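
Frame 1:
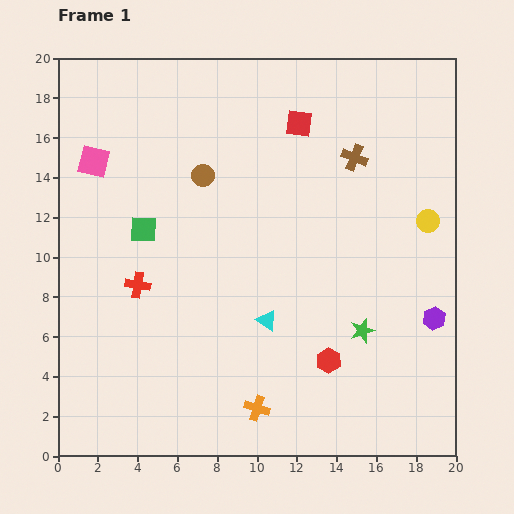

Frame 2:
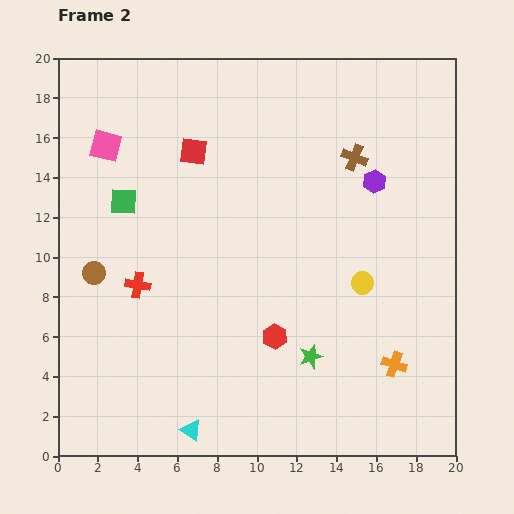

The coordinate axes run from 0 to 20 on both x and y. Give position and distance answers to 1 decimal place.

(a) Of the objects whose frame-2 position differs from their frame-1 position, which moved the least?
the pink square

(moved 1.0)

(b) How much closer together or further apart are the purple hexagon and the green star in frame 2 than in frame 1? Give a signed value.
+5.8

Distance in frame 1: 3.6. Distance in frame 2: 9.4.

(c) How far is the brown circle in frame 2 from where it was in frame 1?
7.4

The brown circle moved from (7.3, 14.1) to (1.8, 9.2), a distance of √(5.5² + 4.9²) ≈ 7.4.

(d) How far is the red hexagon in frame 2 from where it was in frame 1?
3.0

The red hexagon moved from (13.6, 4.8) to (10.9, 6.0), a distance of √(2.7² + 1.2²) ≈ 3.0.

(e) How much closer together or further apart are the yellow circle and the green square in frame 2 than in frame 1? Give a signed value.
-1.6

Distance in frame 1: 14.3. Distance in frame 2: 12.7.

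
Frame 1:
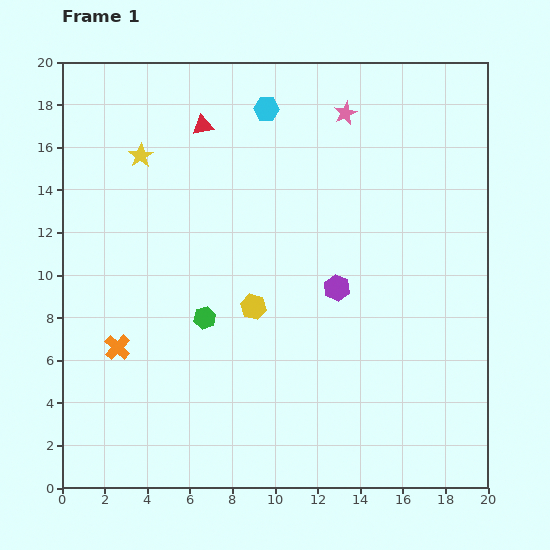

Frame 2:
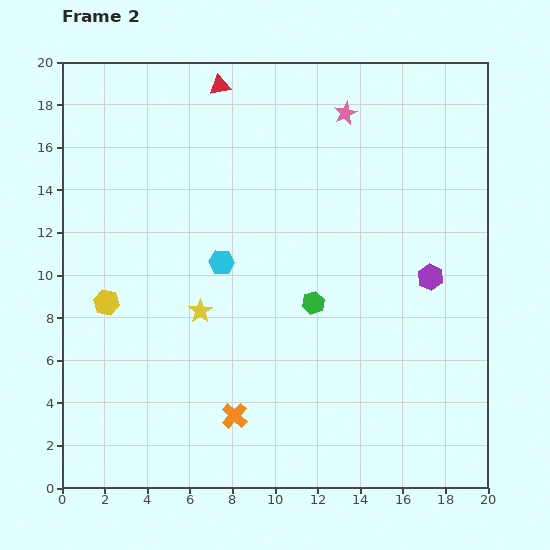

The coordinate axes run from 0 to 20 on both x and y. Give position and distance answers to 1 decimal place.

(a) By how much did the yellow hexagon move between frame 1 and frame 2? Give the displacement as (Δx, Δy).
(-6.9, 0.2)

The yellow hexagon was at (9.0, 8.5) in frame 1 and (2.1, 8.7) in frame 2.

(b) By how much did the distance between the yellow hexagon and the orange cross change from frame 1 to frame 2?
+1.3

Distance in frame 1: 6.7. Distance in frame 2: 8.0.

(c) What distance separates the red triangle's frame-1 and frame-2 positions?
2.1

The red triangle moved from (6.6, 17.0) to (7.4, 18.9), a distance of √(0.8² + 1.9²) ≈ 2.1.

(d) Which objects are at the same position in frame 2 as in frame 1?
the pink star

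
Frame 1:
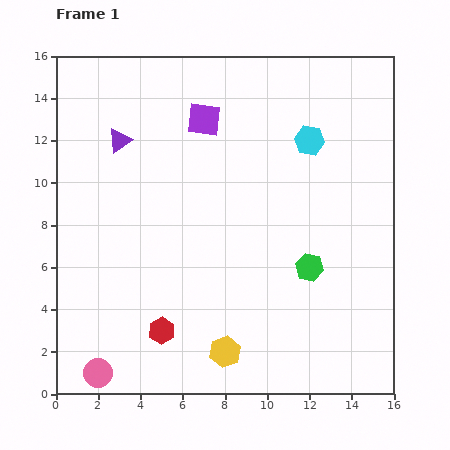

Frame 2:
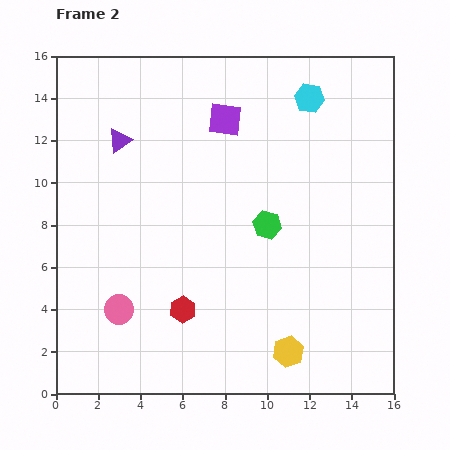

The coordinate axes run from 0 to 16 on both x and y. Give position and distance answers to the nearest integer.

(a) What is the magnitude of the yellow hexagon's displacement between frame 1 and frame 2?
3

The yellow hexagon moved from (8, 2) to (11, 2), a distance of √(3² + 0²) ≈ 3.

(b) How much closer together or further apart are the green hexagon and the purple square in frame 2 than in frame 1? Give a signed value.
-4

Distance in frame 1: 9. Distance in frame 2: 5.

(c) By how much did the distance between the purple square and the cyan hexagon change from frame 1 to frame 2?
-1

Distance in frame 1: 5. Distance in frame 2: 4.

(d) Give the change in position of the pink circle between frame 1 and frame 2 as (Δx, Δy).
(1, 3)

The pink circle was at (2, 1) in frame 1 and (3, 4) in frame 2.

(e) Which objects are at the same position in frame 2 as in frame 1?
the purple triangle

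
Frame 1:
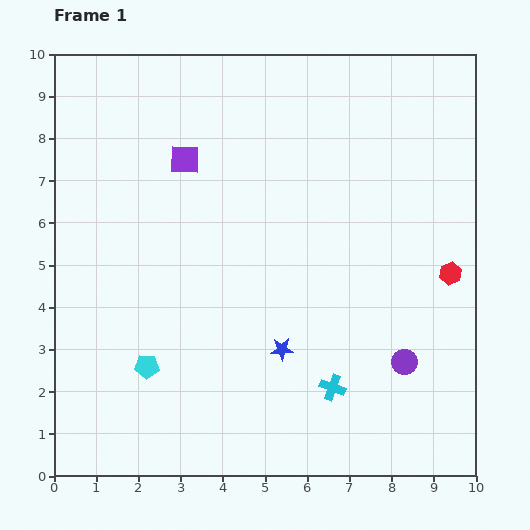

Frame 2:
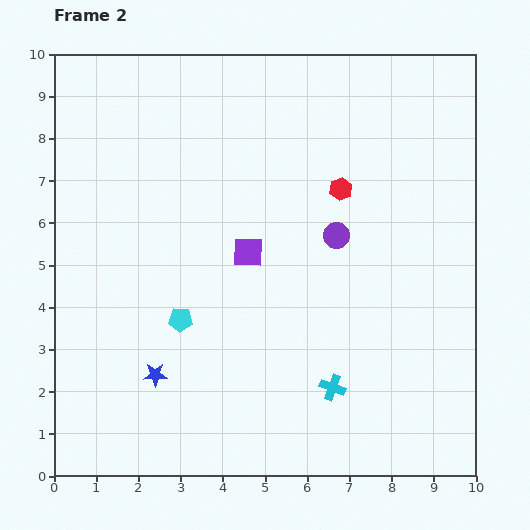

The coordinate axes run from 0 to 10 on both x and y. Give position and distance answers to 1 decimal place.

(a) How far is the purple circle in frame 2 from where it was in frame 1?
3.4

The purple circle moved from (8.3, 2.7) to (6.7, 5.7), a distance of √(1.6² + 3.0²) ≈ 3.4.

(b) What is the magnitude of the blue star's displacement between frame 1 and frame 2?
3.1

The blue star moved from (5.4, 3.0) to (2.4, 2.4), a distance of √(3.0² + 0.6²) ≈ 3.1.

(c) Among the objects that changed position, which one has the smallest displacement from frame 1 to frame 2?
the cyan pentagon

(moved 1.4)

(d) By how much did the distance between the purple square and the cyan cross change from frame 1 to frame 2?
-2.6

Distance in frame 1: 6.4. Distance in frame 2: 3.8.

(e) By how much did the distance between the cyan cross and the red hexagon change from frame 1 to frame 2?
+0.8

Distance in frame 1: 3.9. Distance in frame 2: 4.7.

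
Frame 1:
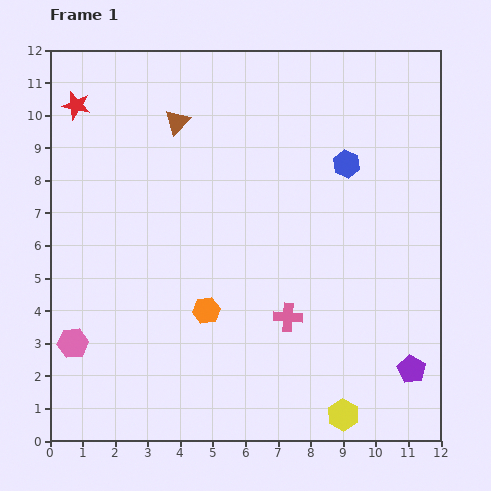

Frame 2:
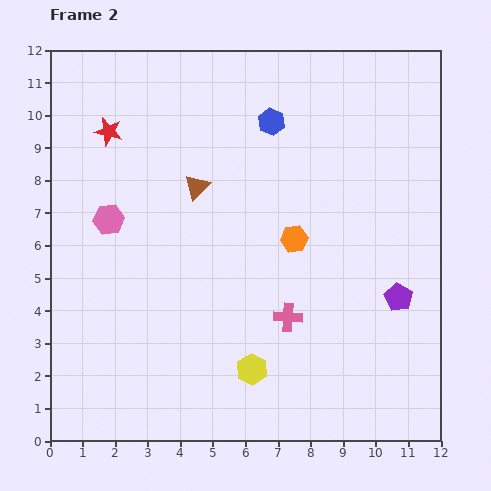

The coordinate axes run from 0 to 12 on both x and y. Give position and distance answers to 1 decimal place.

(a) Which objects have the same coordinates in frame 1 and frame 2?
the pink cross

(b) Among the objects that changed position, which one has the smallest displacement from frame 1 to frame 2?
the red star

(moved 1.3)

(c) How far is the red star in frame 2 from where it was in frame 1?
1.3

The red star moved from (0.8, 10.3) to (1.8, 9.5), a distance of √(1.0² + 0.8²) ≈ 1.3.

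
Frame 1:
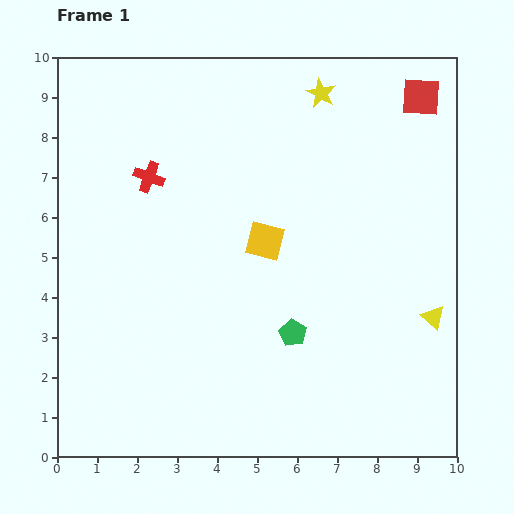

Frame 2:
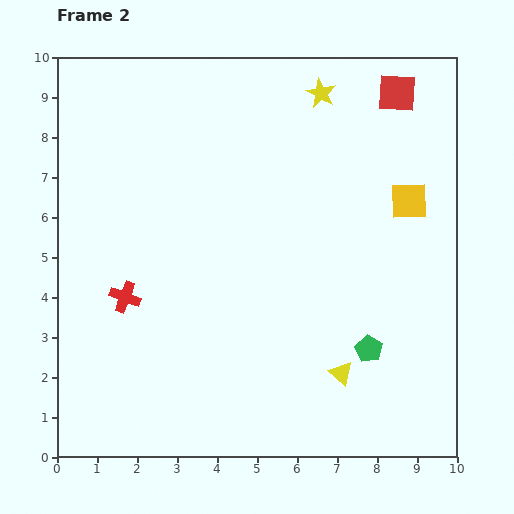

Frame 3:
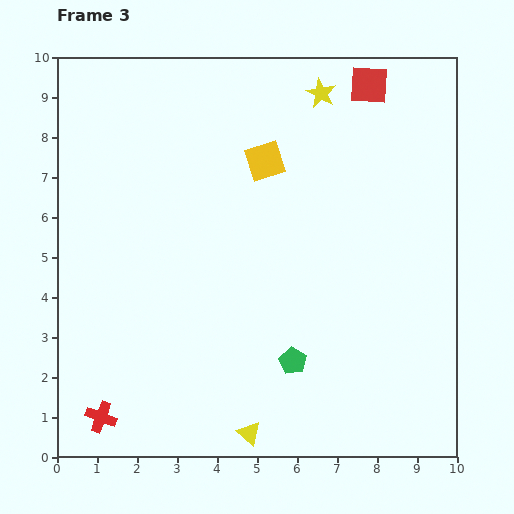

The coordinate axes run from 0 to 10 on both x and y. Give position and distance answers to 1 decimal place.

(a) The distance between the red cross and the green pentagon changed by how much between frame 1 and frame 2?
+0.9

Distance in frame 1: 5.3. Distance in frame 2: 6.2.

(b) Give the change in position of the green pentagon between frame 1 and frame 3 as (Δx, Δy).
(0.0, -0.7)

The green pentagon was at (5.9, 3.1) in frame 1 and (5.9, 2.4) in frame 3.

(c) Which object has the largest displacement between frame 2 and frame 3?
the yellow square

(moved 3.7; next 3.1)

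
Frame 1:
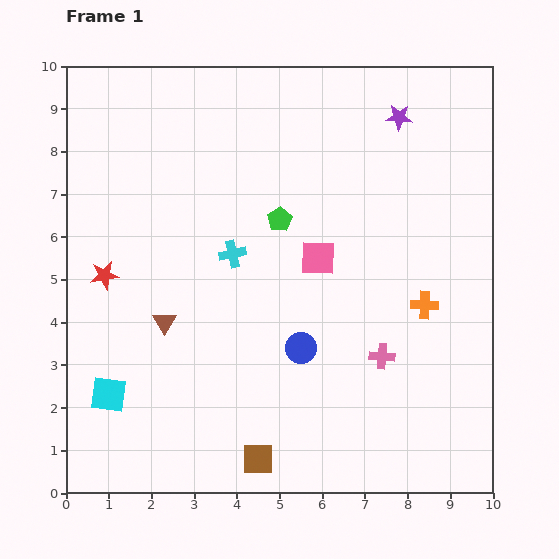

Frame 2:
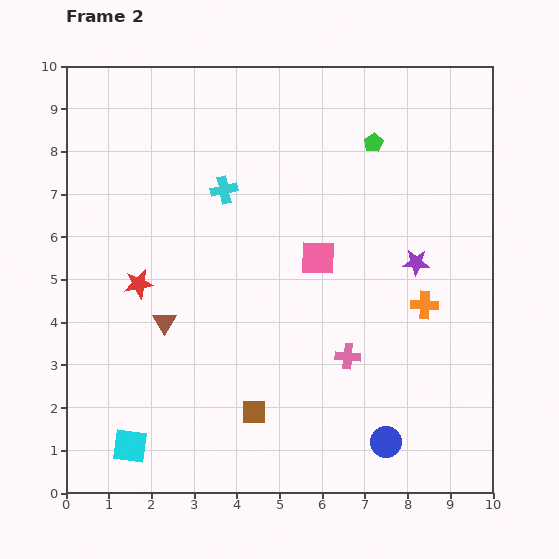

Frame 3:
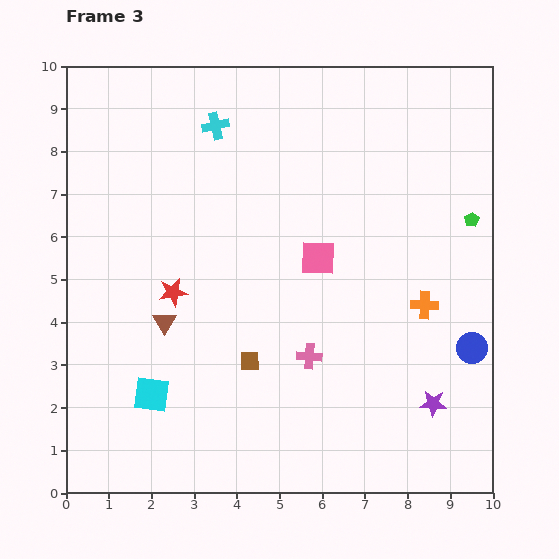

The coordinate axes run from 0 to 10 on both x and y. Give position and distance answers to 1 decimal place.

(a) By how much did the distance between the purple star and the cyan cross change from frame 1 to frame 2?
-0.2

Distance in frame 1: 5.0. Distance in frame 2: 4.8.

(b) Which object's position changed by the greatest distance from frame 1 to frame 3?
the purple star

(moved 6.7; next 4.5)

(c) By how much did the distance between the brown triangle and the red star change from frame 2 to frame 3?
-0.4

Distance in frame 2: 1.1. Distance in frame 3: 0.7.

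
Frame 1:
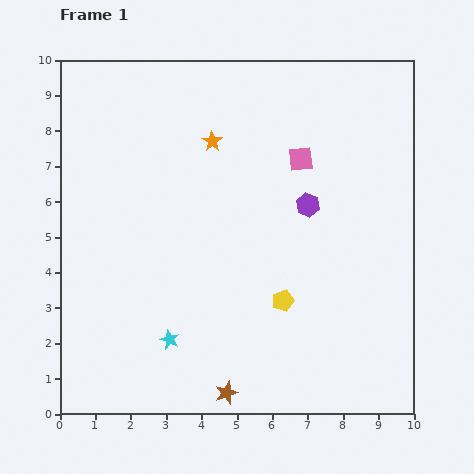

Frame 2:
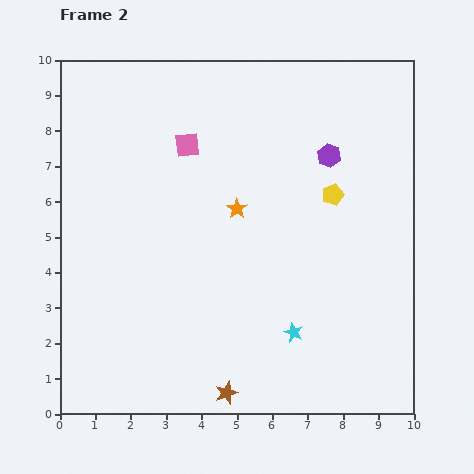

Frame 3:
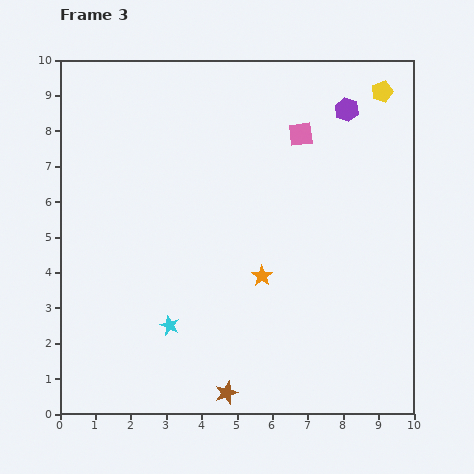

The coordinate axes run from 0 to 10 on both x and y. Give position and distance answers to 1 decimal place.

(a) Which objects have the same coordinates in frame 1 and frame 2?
the brown star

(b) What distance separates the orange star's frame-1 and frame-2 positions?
2.0

The orange star moved from (4.3, 7.7) to (5.0, 5.8), a distance of √(0.7² + 1.9²) ≈ 2.0.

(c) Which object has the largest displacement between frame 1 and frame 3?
the yellow pentagon

(moved 6.5; next 4.0)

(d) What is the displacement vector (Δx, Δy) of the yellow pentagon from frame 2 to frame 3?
(1.4, 2.9)

The yellow pentagon was at (7.7, 6.2) in frame 2 and (9.1, 9.1) in frame 3.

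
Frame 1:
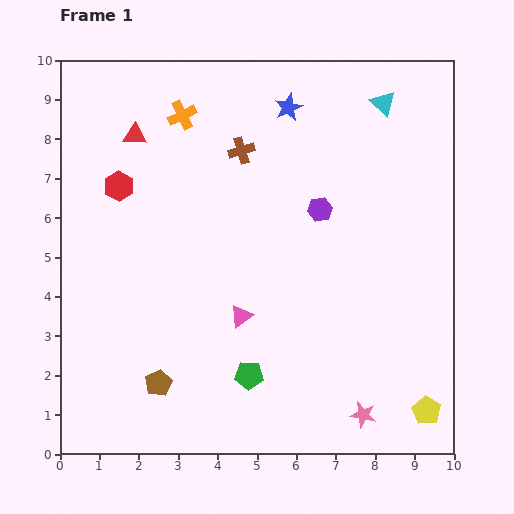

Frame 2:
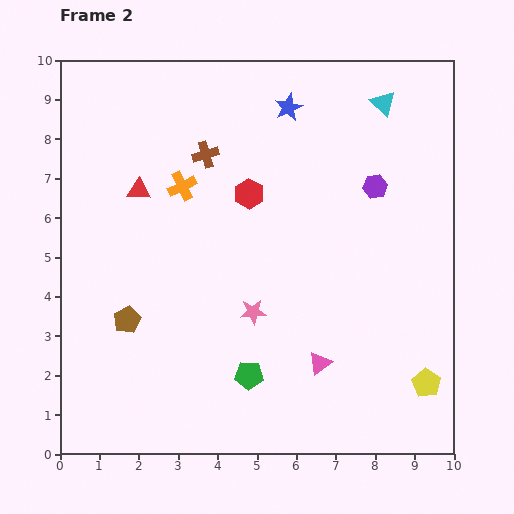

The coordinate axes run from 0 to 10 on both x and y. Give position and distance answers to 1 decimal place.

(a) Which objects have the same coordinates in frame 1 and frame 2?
the cyan triangle, the green pentagon, the blue star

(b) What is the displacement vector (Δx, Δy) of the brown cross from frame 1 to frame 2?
(-0.9, -0.1)

The brown cross was at (4.6, 7.7) in frame 1 and (3.7, 7.6) in frame 2.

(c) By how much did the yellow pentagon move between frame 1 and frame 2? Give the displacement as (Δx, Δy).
(0.0, 0.7)

The yellow pentagon was at (9.3, 1.1) in frame 1 and (9.3, 1.8) in frame 2.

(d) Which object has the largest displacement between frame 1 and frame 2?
the pink star

(moved 3.8; next 3.3)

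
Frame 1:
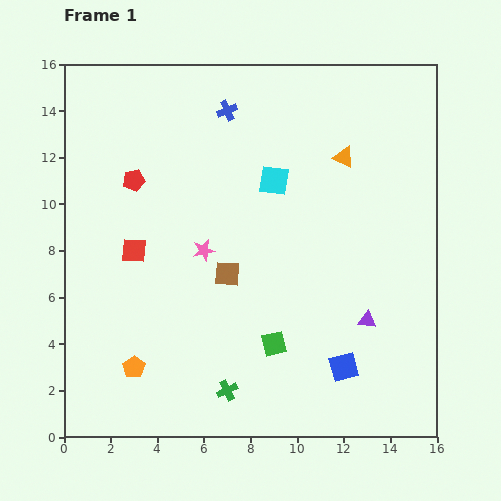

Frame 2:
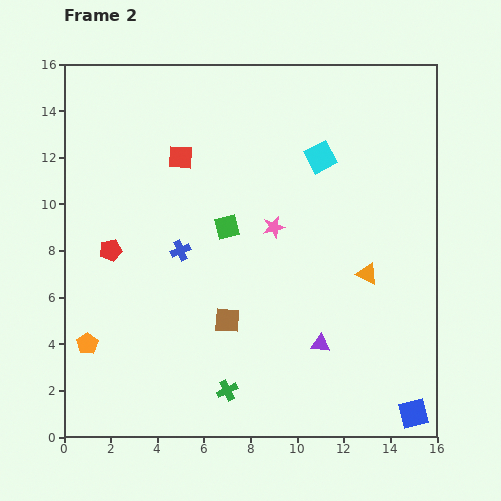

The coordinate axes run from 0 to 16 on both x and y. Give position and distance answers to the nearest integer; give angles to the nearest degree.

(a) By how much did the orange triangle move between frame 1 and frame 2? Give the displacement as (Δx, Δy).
(1, -5)

The orange triangle was at (12, 12) in frame 1 and (13, 7) in frame 2.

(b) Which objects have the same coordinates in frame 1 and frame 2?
the green cross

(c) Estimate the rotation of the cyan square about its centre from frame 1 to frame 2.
36° counter-clockwise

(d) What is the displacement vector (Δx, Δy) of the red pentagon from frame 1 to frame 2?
(-1, -3)

The red pentagon was at (3, 11) in frame 1 and (2, 8) in frame 2.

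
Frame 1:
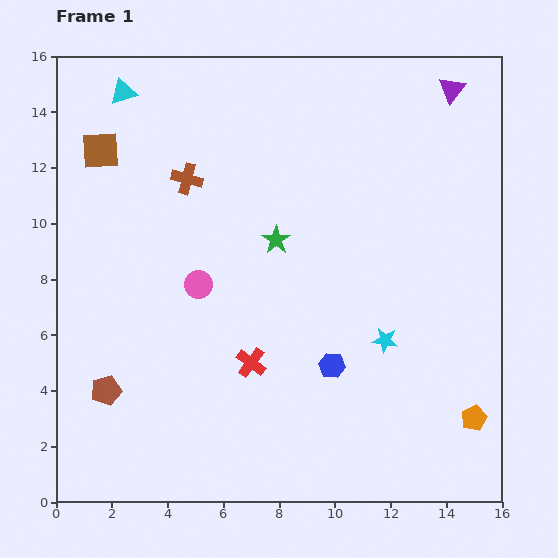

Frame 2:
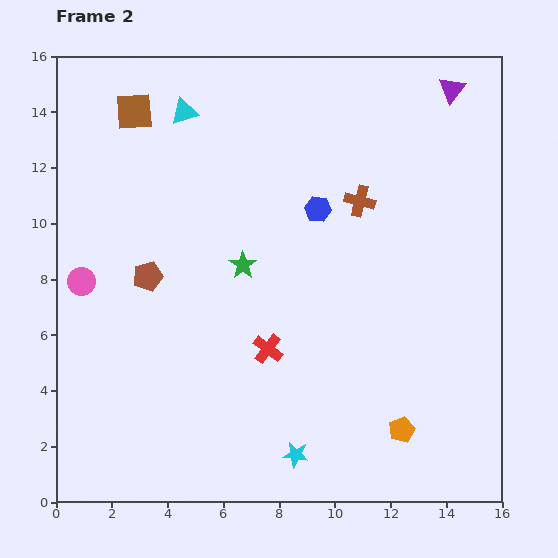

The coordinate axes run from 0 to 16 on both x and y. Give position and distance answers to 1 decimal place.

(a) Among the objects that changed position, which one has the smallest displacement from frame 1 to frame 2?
the red cross

(moved 0.8)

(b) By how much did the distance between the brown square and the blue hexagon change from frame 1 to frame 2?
-3.8

Distance in frame 1: 11.3. Distance in frame 2: 7.5.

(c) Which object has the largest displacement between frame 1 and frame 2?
the brown cross

(moved 6.3; next 5.6)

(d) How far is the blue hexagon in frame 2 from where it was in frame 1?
5.6

The blue hexagon moved from (9.9, 4.9) to (9.4, 10.5), a distance of √(0.5² + 5.6²) ≈ 5.6.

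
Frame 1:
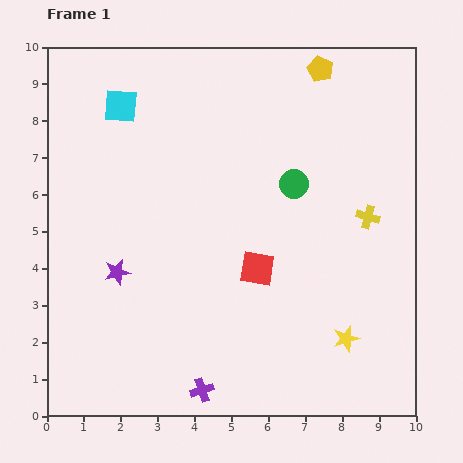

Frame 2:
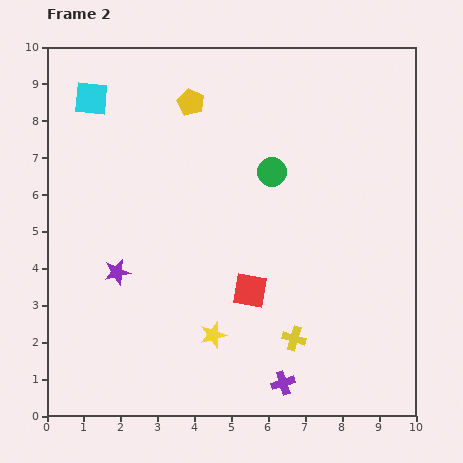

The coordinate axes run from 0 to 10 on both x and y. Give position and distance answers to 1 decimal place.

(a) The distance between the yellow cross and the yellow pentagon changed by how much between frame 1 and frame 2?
+2.8

Distance in frame 1: 4.2. Distance in frame 2: 7.0.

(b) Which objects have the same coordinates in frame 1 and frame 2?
the purple star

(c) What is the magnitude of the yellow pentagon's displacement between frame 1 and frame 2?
3.6

The yellow pentagon moved from (7.4, 9.4) to (3.9, 8.5), a distance of √(3.5² + 0.9²) ≈ 3.6.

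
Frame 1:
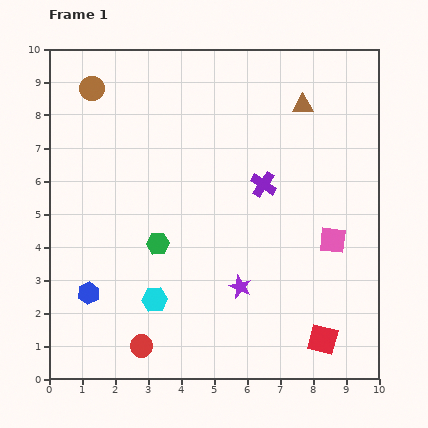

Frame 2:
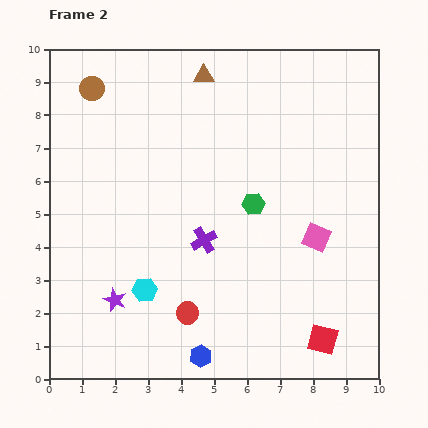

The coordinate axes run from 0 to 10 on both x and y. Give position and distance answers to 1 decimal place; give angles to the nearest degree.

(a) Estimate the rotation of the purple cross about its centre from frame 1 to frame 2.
25° clockwise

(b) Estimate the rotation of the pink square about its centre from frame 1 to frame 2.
17° clockwise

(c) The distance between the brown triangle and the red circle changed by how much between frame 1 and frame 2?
-1.6

Distance in frame 1: 8.8. Distance in frame 2: 7.2.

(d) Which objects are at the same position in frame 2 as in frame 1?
the red square, the brown circle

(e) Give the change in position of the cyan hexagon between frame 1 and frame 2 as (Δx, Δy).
(-0.3, 0.3)

The cyan hexagon was at (3.2, 2.4) in frame 1 and (2.9, 2.7) in frame 2.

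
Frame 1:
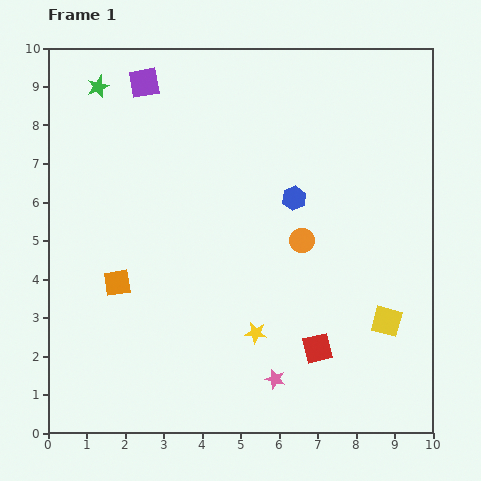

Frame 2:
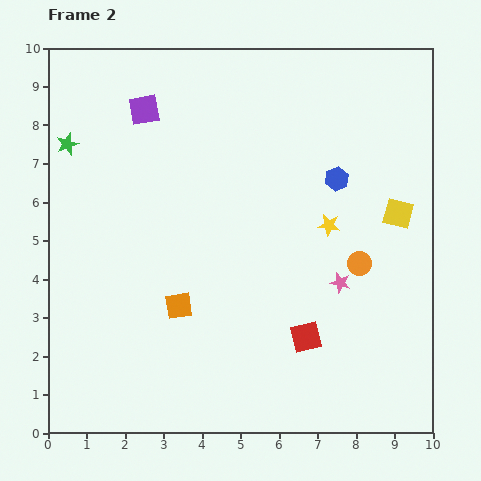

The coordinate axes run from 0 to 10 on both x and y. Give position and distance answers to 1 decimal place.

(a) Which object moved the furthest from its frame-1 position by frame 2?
the yellow star

(moved 3.4; next 3.0)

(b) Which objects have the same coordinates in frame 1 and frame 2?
none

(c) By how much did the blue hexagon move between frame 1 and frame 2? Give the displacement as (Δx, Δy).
(1.1, 0.5)

The blue hexagon was at (6.4, 6.1) in frame 1 and (7.5, 6.6) in frame 2.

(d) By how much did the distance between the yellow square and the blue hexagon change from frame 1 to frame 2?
-2.2

Distance in frame 1: 4.0. Distance in frame 2: 1.8.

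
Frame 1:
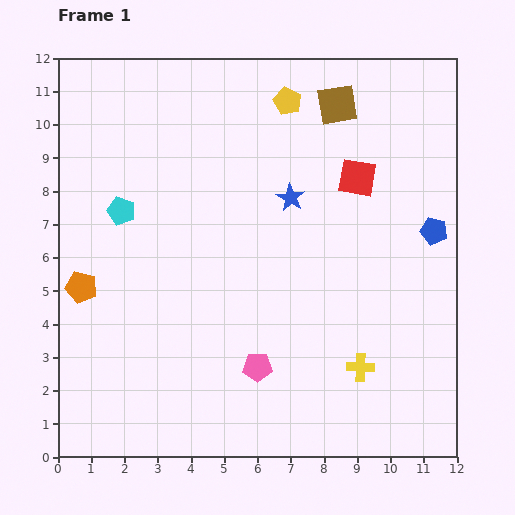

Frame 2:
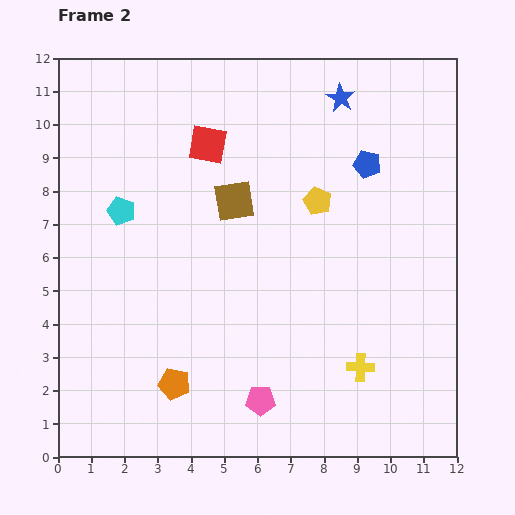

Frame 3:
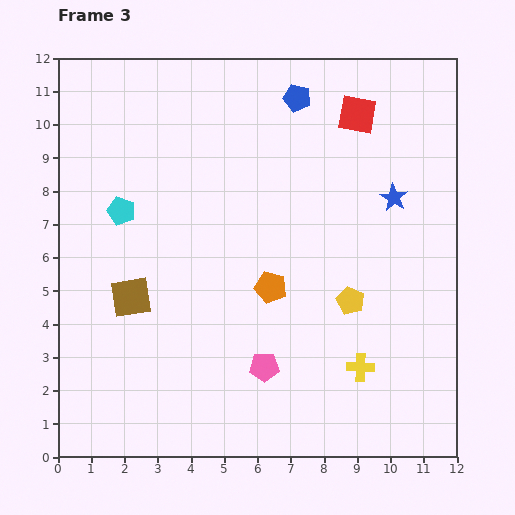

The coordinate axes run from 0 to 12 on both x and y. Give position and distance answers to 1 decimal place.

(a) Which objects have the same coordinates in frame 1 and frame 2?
the cyan pentagon, the yellow cross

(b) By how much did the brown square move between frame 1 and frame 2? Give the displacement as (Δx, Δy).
(-3.1, -2.9)

The brown square was at (8.4, 10.6) in frame 1 and (5.3, 7.7) in frame 2.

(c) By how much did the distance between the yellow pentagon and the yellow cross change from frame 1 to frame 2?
-3.1

Distance in frame 1: 8.3. Distance in frame 2: 5.2.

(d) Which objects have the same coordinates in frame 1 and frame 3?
the cyan pentagon, the yellow cross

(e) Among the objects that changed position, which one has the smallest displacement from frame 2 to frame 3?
the pink pentagon

(moved 1.0)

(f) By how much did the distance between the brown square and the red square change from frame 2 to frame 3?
+6.8

Distance in frame 2: 1.9. Distance in frame 3: 8.7.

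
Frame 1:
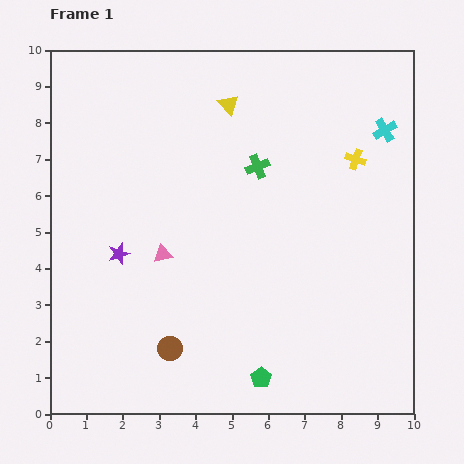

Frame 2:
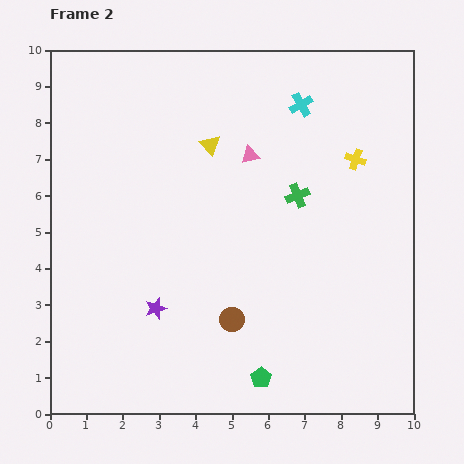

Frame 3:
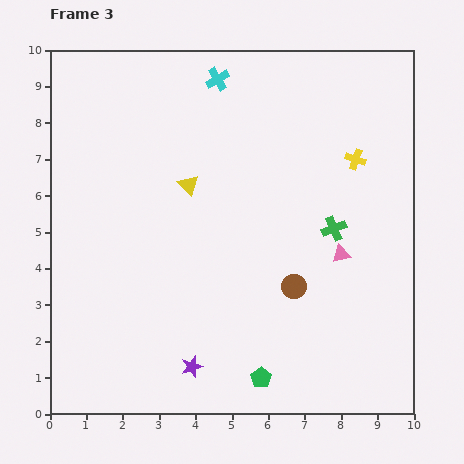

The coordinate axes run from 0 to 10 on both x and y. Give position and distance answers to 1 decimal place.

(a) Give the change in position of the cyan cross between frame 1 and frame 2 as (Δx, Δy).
(-2.3, 0.7)

The cyan cross was at (9.2, 7.8) in frame 1 and (6.9, 8.5) in frame 2.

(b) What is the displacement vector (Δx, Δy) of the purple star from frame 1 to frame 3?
(2.0, -3.1)

The purple star was at (1.9, 4.4) in frame 1 and (3.9, 1.3) in frame 3.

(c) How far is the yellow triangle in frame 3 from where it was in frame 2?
1.3

The yellow triangle moved from (4.4, 7.4) to (3.8, 6.3), a distance of √(0.6² + 1.1²) ≈ 1.3.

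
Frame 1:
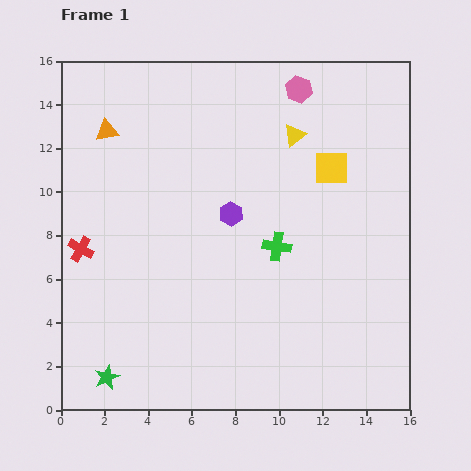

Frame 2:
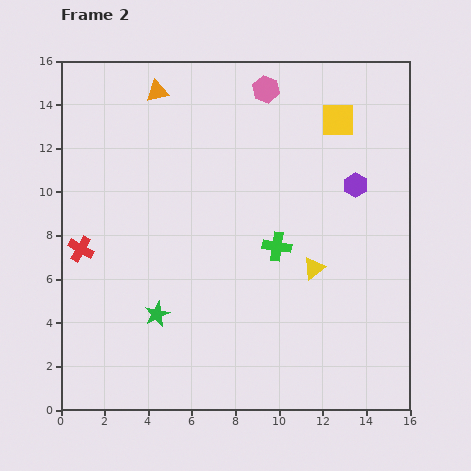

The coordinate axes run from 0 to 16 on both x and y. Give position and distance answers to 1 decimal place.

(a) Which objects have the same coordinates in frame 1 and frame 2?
the red cross, the green cross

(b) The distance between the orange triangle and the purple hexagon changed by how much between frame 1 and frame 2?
+3.2

Distance in frame 1: 6.9. Distance in frame 2: 10.1.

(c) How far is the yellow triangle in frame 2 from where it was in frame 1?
6.2

The yellow triangle moved from (10.7, 12.6) to (11.6, 6.5), a distance of √(0.9² + 6.1²) ≈ 6.2.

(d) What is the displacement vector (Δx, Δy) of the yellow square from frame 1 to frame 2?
(0.3, 2.2)

The yellow square was at (12.4, 11.1) in frame 1 and (12.7, 13.3) in frame 2.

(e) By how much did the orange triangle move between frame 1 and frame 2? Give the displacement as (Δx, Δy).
(2.3, 1.8)

The orange triangle was at (2.1, 12.8) in frame 1 and (4.4, 14.6) in frame 2.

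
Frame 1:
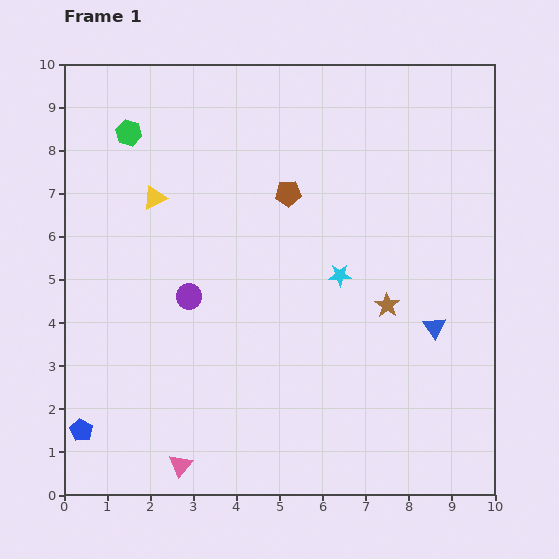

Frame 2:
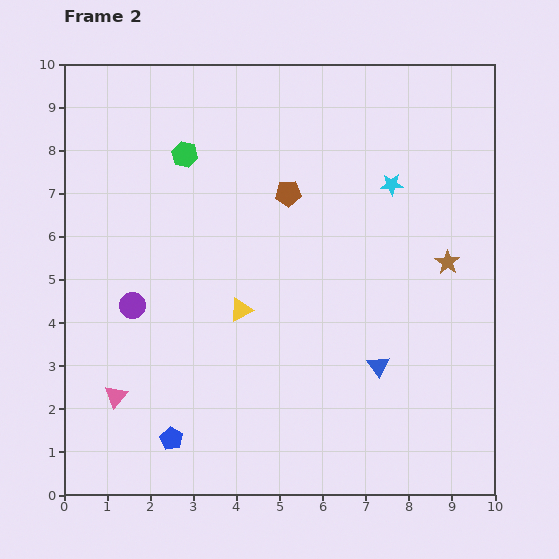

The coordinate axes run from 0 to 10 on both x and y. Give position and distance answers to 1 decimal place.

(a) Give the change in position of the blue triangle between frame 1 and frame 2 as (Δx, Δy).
(-1.3, -0.9)

The blue triangle was at (8.6, 3.9) in frame 1 and (7.3, 3.0) in frame 2.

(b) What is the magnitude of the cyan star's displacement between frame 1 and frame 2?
2.4

The cyan star moved from (6.4, 5.1) to (7.6, 7.2), a distance of √(1.2² + 2.1²) ≈ 2.4.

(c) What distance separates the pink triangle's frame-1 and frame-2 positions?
2.2

The pink triangle moved from (2.7, 0.7) to (1.2, 2.3), a distance of √(1.5² + 1.6²) ≈ 2.2.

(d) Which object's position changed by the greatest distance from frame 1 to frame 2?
the yellow triangle

(moved 3.3; next 2.4)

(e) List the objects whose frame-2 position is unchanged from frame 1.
the brown pentagon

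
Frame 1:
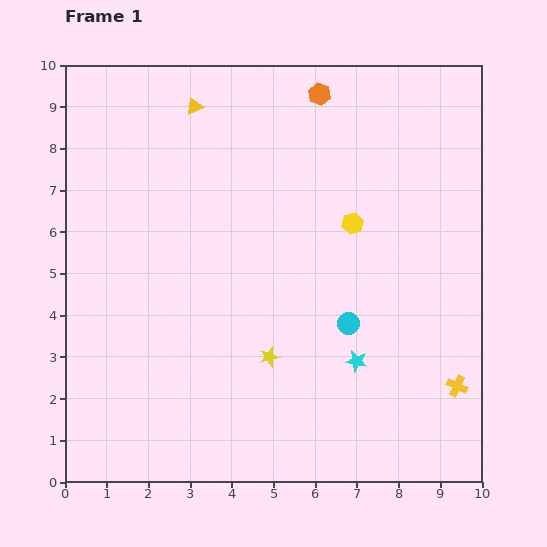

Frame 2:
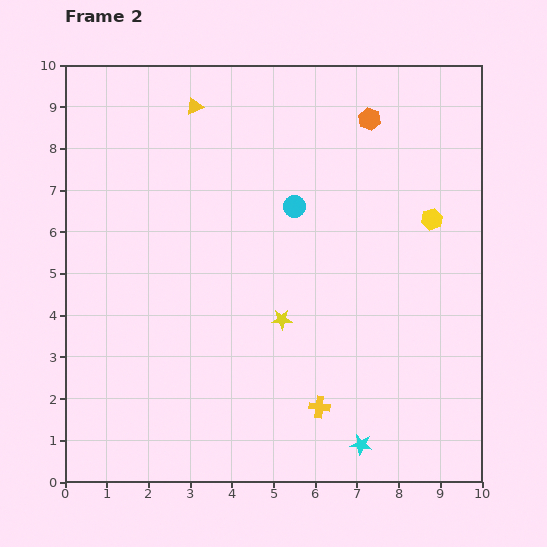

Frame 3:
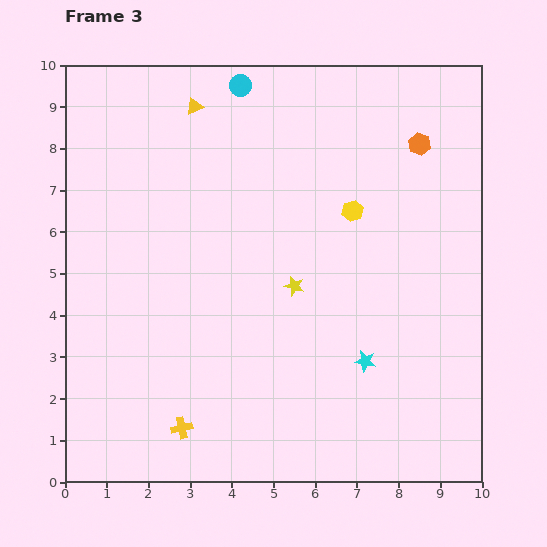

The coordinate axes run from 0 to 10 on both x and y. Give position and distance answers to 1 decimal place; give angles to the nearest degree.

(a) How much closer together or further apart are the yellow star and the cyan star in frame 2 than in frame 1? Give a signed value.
+1.5

Distance in frame 1: 2.1. Distance in frame 2: 3.6.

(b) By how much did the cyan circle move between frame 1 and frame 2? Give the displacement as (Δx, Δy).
(-1.3, 2.8)

The cyan circle was at (6.8, 3.8) in frame 1 and (5.5, 6.6) in frame 2.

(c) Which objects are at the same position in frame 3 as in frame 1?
the yellow triangle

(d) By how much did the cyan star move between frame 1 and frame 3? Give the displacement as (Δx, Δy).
(0.2, 0.0)

The cyan star was at (7.0, 2.9) in frame 1 and (7.2, 2.9) in frame 3.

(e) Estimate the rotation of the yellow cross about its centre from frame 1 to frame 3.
39° counter-clockwise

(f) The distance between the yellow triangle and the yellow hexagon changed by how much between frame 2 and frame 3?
-1.8

Distance in frame 2: 6.3. Distance in frame 3: 4.5.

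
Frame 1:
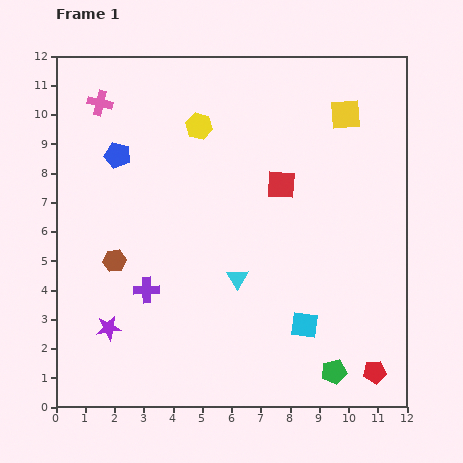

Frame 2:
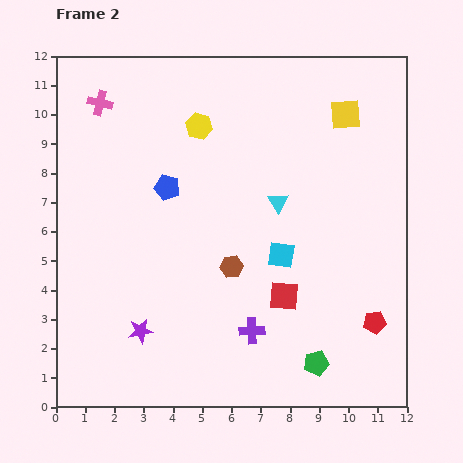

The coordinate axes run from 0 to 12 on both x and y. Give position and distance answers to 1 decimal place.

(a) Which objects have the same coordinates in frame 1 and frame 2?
the pink cross, the yellow square, the yellow hexagon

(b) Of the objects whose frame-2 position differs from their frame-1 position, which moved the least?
the green pentagon

(moved 0.7)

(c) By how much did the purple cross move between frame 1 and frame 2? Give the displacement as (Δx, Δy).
(3.6, -1.4)

The purple cross was at (3.1, 4.0) in frame 1 and (6.7, 2.6) in frame 2.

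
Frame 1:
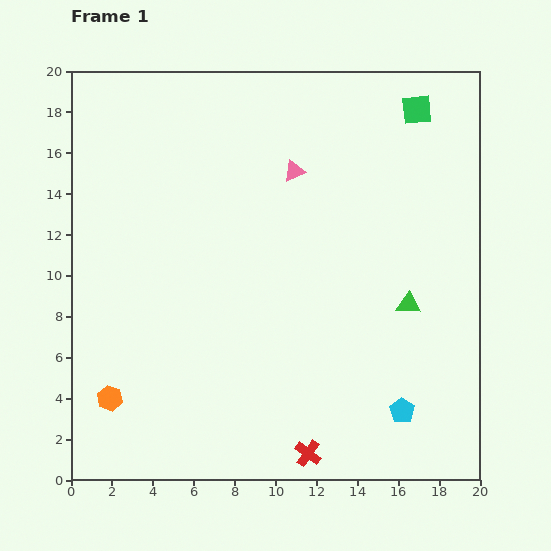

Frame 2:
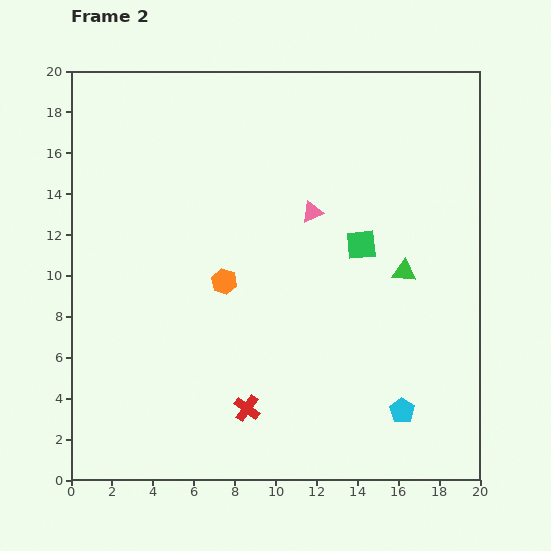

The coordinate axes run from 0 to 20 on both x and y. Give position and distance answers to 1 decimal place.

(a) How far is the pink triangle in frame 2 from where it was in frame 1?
2.2

The pink triangle moved from (10.9, 15.1) to (11.8, 13.1), a distance of √(0.9² + 2.0²) ≈ 2.2.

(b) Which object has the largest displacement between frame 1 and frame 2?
the orange hexagon

(moved 8.0; next 7.1)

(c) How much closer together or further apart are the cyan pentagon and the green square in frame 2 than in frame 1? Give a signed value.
-6.4

Distance in frame 1: 14.7. Distance in frame 2: 8.3.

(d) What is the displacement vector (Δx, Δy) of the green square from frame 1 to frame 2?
(-2.7, -6.6)

The green square was at (16.9, 18.1) in frame 1 and (14.2, 11.5) in frame 2.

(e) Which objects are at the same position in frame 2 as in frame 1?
the cyan pentagon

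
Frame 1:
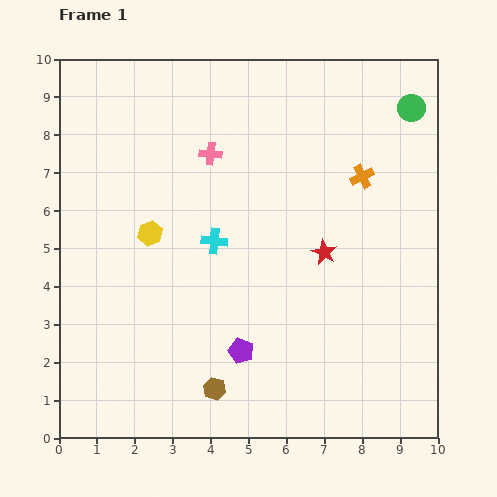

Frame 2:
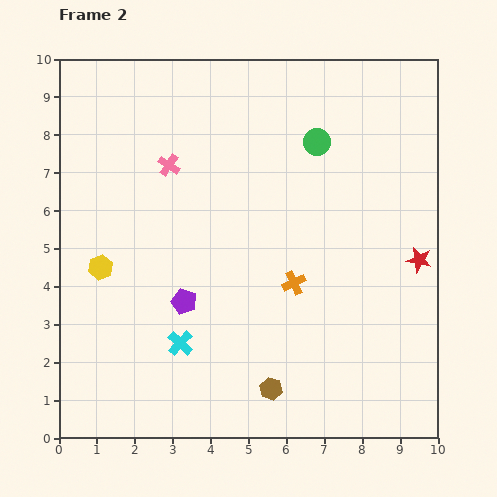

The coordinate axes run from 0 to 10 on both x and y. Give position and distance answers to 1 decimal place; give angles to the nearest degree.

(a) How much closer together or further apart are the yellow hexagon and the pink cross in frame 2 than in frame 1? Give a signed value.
+0.6

Distance in frame 1: 2.6. Distance in frame 2: 3.2.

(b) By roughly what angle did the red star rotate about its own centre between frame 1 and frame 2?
16° counter-clockwise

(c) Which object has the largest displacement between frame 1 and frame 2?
the orange cross

(moved 3.3; next 2.8)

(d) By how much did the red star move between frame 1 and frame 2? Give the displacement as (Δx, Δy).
(2.5, -0.2)

The red star was at (7.0, 4.9) in frame 1 and (9.5, 4.7) in frame 2.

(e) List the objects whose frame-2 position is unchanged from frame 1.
none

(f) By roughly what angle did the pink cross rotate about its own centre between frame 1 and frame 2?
28° clockwise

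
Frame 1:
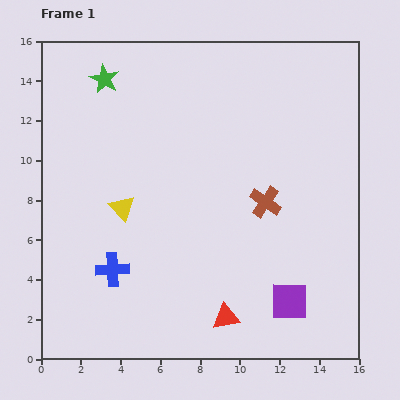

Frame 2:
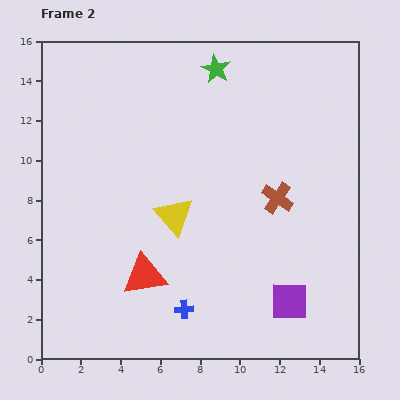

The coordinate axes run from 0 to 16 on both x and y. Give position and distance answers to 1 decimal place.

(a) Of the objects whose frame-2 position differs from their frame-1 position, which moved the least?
the brown cross

(moved 0.6)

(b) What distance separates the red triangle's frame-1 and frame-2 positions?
4.6

The red triangle moved from (9.3, 2.1) to (5.2, 4.2), a distance of √(4.1² + 2.1²) ≈ 4.6.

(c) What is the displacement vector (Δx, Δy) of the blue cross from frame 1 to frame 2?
(3.6, -2.0)

The blue cross was at (3.6, 4.5) in frame 1 and (7.2, 2.5) in frame 2.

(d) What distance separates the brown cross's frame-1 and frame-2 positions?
0.6

The brown cross moved from (11.3, 7.9) to (11.9, 8.1), a distance of √(0.6² + 0.2²) ≈ 0.6.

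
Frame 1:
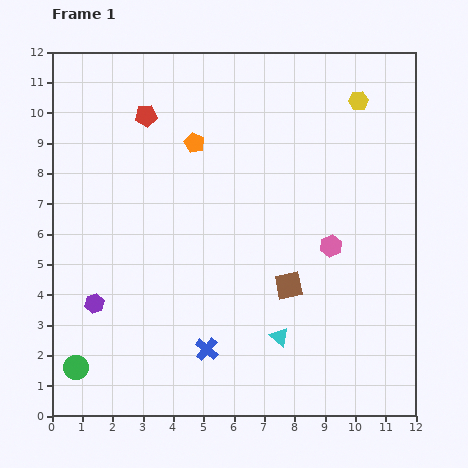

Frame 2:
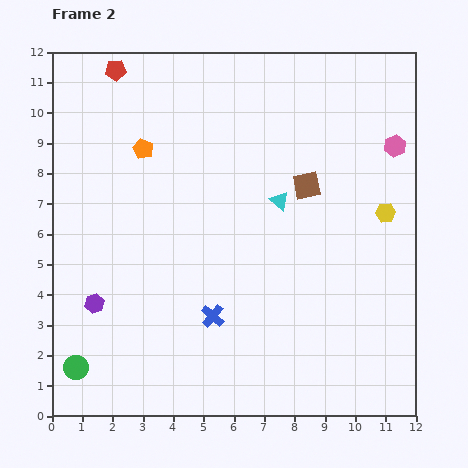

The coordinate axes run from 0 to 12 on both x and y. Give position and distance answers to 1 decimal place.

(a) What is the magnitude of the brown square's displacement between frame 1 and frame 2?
3.4

The brown square moved from (7.8, 4.3) to (8.4, 7.6), a distance of √(0.6² + 3.3²) ≈ 3.4.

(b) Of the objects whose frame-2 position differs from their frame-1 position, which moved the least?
the blue cross

(moved 1.1)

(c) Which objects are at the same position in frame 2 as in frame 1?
the purple hexagon, the green circle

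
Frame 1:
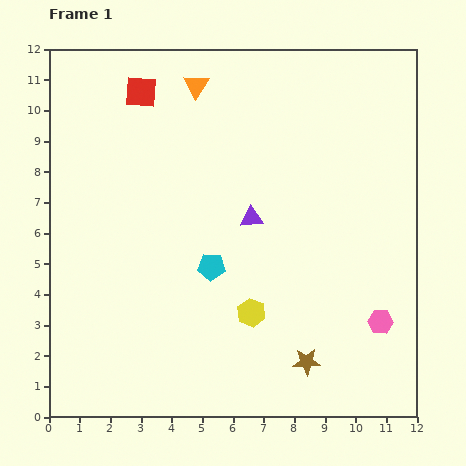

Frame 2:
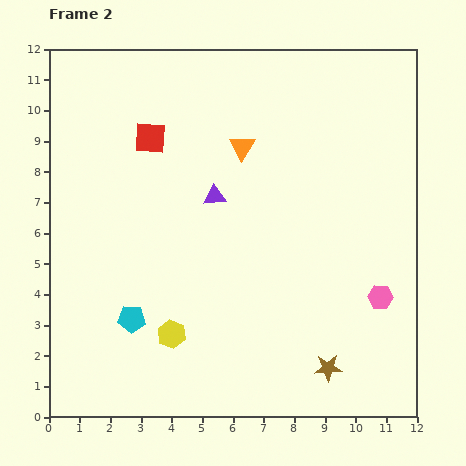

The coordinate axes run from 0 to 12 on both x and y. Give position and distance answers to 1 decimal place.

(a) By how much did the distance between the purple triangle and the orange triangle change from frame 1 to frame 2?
-2.9

Distance in frame 1: 4.7. Distance in frame 2: 1.8.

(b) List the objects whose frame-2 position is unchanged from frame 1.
none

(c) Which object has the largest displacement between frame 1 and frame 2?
the cyan pentagon

(moved 3.1; next 2.7)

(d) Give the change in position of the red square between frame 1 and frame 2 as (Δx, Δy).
(0.3, -1.5)

The red square was at (3.0, 10.6) in frame 1 and (3.3, 9.1) in frame 2.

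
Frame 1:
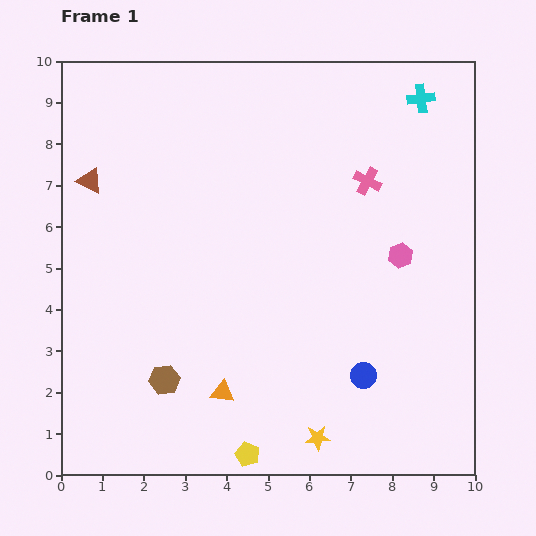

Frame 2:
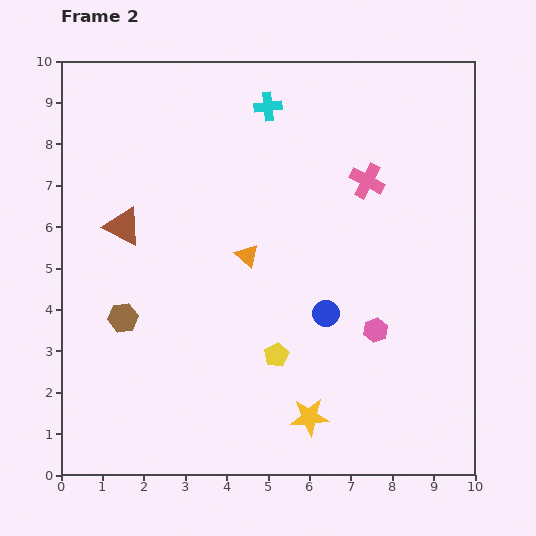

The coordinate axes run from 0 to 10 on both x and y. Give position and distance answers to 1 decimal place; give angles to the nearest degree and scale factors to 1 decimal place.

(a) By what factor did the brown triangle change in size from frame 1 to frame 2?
1.5×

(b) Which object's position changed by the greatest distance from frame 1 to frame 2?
the cyan cross

(moved 3.7; next 3.4)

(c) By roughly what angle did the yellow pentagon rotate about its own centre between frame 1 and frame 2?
22° clockwise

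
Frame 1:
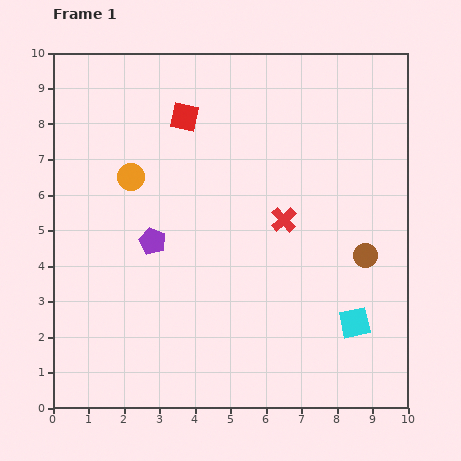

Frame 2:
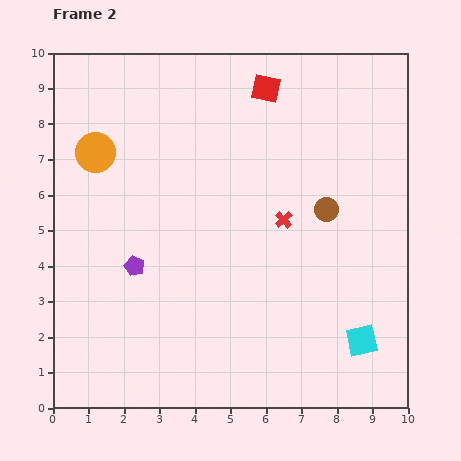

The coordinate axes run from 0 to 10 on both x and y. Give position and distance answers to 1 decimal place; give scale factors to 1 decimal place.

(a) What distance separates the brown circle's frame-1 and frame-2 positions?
1.7

The brown circle moved from (8.8, 4.3) to (7.7, 5.6), a distance of √(1.1² + 1.3²) ≈ 1.7.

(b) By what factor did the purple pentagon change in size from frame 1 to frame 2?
0.8×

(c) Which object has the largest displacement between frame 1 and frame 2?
the red square

(moved 2.4; next 1.7)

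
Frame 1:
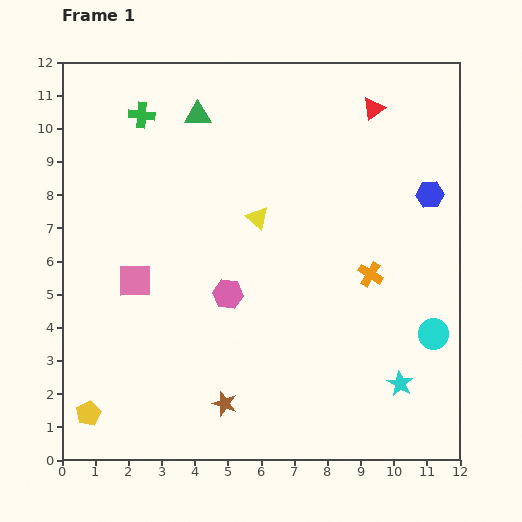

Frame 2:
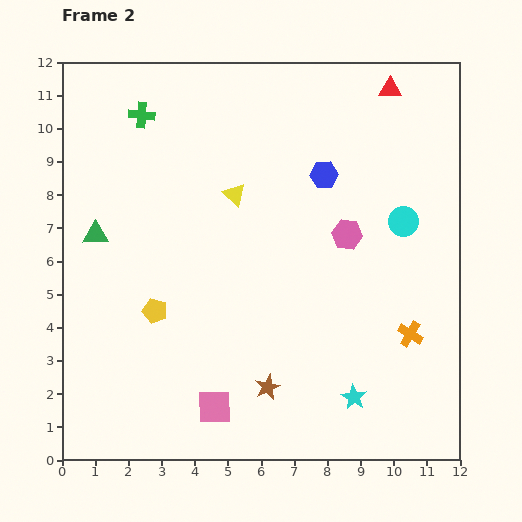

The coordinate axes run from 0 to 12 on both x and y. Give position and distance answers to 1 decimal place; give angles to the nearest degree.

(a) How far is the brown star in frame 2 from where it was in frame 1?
1.4

The brown star moved from (4.9, 1.7) to (6.2, 2.2), a distance of √(1.3² + 0.5²) ≈ 1.4.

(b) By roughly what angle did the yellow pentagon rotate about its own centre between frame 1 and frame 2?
30° counter-clockwise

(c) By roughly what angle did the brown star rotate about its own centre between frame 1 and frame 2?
29° clockwise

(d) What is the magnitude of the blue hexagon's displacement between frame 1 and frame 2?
3.3

The blue hexagon moved from (11.1, 8.0) to (7.9, 8.6), a distance of √(3.2² + 0.6²) ≈ 3.3.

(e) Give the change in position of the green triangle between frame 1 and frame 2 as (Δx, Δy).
(-3.1, -3.6)

The green triangle was at (4.1, 10.4) in frame 1 and (1.0, 6.8) in frame 2.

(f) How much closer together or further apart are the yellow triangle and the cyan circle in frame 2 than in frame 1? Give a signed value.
-1.2

Distance in frame 1: 6.4. Distance in frame 2: 5.2.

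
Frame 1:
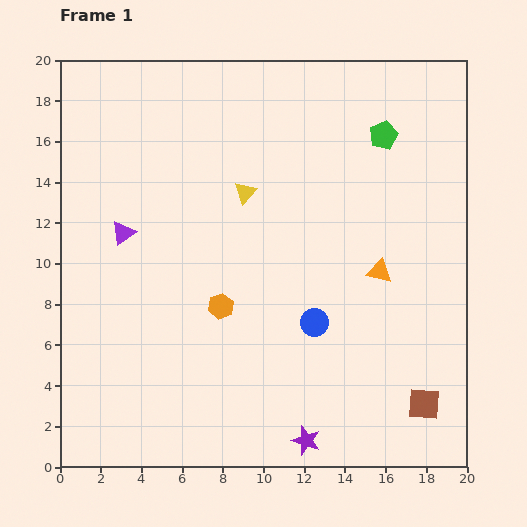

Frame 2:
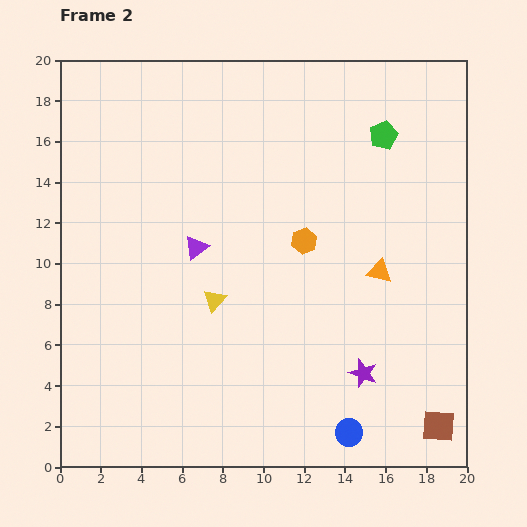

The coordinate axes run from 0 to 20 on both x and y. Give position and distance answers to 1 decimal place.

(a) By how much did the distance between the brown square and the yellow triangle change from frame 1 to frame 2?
-1.0

Distance in frame 1: 13.6. Distance in frame 2: 12.6.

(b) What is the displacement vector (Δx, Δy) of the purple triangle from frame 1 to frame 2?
(3.6, -0.7)

The purple triangle was at (3.1, 11.5) in frame 1 and (6.7, 10.8) in frame 2.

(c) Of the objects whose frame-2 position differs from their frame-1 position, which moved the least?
the brown square

(moved 1.3)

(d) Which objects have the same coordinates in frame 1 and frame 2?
the orange triangle, the green pentagon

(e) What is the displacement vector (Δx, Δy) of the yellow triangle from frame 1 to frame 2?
(-1.5, -5.3)

The yellow triangle was at (9.1, 13.5) in frame 1 and (7.6, 8.2) in frame 2.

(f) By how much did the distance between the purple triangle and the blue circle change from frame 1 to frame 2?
+1.4

Distance in frame 1: 10.4. Distance in frame 2: 11.8.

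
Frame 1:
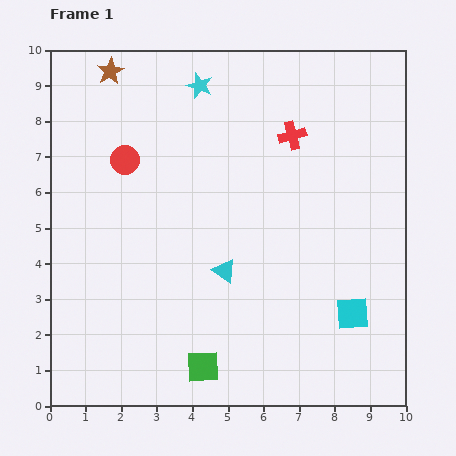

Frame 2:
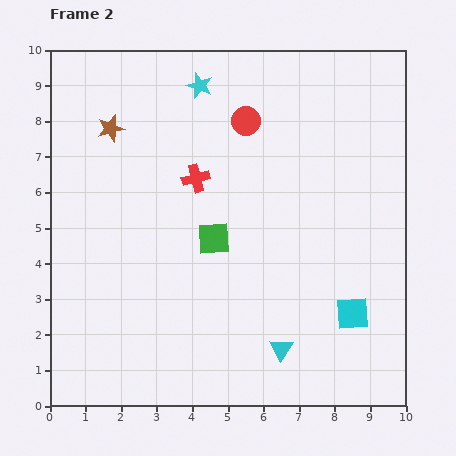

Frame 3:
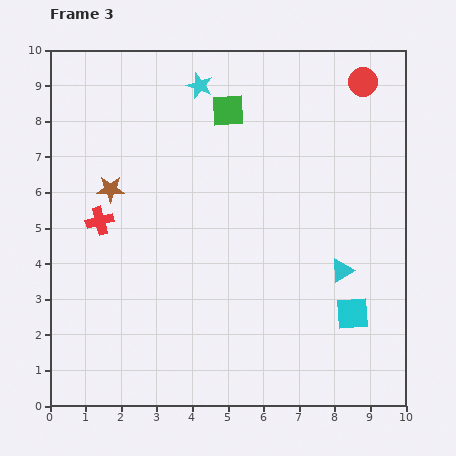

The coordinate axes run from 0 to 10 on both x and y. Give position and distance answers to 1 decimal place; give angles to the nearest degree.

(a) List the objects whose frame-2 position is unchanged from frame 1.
the cyan star, the cyan square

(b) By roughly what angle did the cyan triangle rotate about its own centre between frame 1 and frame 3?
53° clockwise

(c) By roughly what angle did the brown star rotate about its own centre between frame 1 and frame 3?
31° clockwise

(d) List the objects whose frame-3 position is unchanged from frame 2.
the cyan star, the cyan square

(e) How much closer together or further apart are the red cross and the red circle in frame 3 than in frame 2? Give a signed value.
+6.3

Distance in frame 2: 2.1. Distance in frame 3: 8.4.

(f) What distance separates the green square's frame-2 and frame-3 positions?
3.6

The green square moved from (4.6, 4.7) to (5.0, 8.3), a distance of √(0.4² + 3.6²) ≈ 3.6.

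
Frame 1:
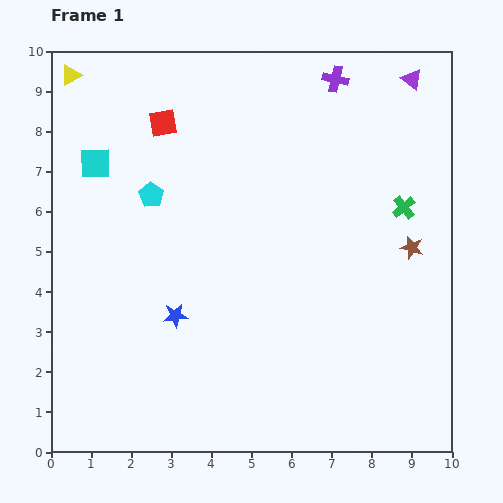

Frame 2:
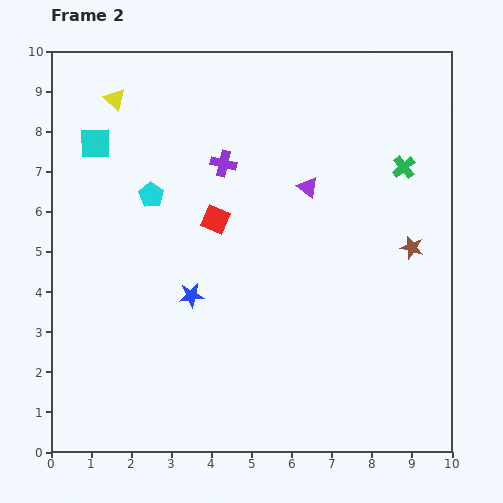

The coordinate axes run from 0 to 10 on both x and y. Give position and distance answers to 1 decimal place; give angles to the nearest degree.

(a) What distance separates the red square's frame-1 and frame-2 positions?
2.7

The red square moved from (2.8, 8.2) to (4.1, 5.8), a distance of √(1.3² + 2.4²) ≈ 2.7.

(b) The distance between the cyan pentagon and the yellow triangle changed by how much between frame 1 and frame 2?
-1.0

Distance in frame 1: 3.6. Distance in frame 2: 2.6.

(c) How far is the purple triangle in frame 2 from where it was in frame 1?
3.7

The purple triangle moved from (9.0, 9.3) to (6.4, 6.6), a distance of √(2.6² + 2.7²) ≈ 3.7.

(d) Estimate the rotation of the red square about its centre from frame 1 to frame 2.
32° clockwise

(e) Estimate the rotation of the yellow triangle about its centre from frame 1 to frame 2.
47° counter-clockwise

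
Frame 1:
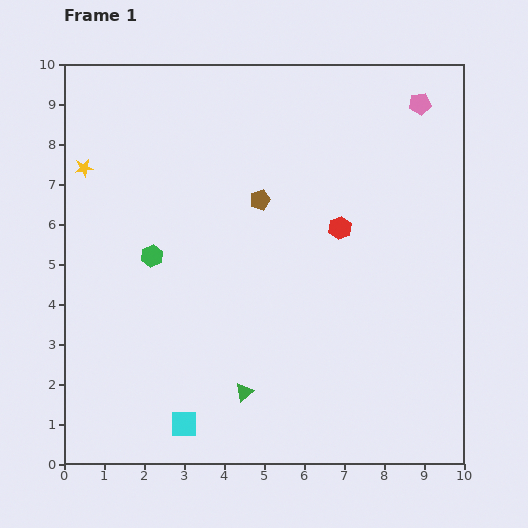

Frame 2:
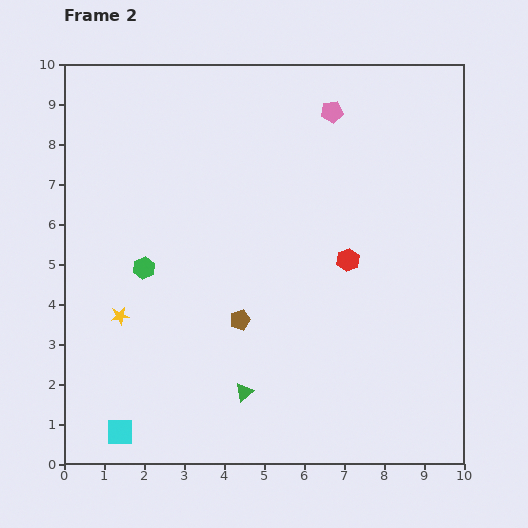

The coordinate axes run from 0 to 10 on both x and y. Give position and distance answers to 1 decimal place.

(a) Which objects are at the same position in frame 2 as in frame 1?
the green triangle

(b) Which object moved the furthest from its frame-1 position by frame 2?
the yellow star

(moved 3.8; next 3.0)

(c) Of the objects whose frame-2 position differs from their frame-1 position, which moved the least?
the green hexagon

(moved 0.4)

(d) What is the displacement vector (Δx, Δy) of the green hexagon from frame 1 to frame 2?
(-0.2, -0.3)

The green hexagon was at (2.2, 5.2) in frame 1 and (2.0, 4.9) in frame 2.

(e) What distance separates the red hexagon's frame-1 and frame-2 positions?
0.8

The red hexagon moved from (6.9, 5.9) to (7.1, 5.1), a distance of √(0.2² + 0.8²) ≈ 0.8.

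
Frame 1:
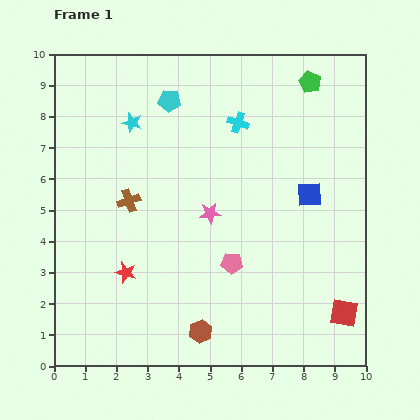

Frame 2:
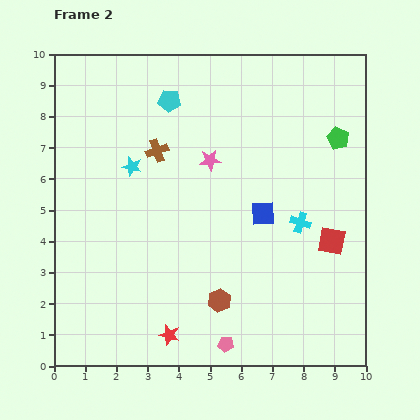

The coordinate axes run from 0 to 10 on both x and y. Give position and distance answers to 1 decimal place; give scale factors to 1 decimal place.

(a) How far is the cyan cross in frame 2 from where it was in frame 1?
3.8

The cyan cross moved from (5.9, 7.8) to (7.9, 4.6), a distance of √(2.0² + 3.2²) ≈ 3.8.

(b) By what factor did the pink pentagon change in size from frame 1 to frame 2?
0.7×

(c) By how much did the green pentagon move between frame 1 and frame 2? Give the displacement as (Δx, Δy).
(0.9, -1.8)

The green pentagon was at (8.2, 9.1) in frame 1 and (9.1, 7.3) in frame 2.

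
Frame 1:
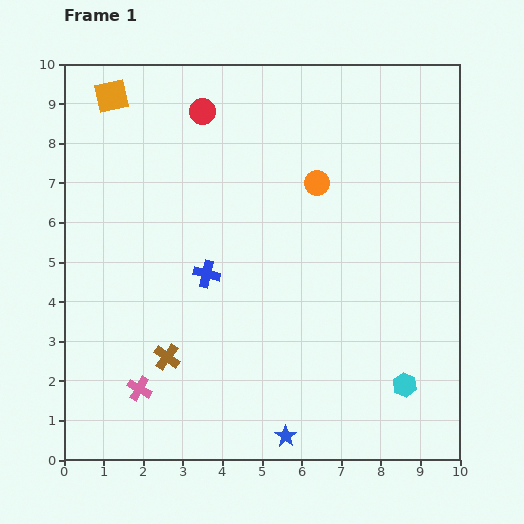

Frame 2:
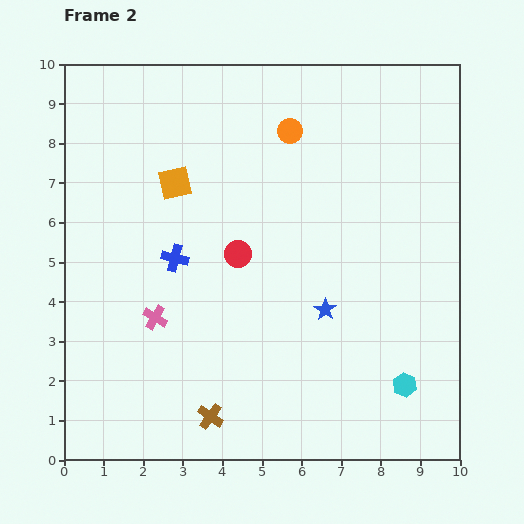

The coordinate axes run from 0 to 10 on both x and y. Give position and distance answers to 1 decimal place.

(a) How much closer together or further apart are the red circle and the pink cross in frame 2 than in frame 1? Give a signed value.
-4.6

Distance in frame 1: 7.2. Distance in frame 2: 2.6.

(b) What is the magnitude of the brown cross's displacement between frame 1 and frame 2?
1.9

The brown cross moved from (2.6, 2.6) to (3.7, 1.1), a distance of √(1.1² + 1.5²) ≈ 1.9.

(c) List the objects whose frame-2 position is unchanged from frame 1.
the cyan hexagon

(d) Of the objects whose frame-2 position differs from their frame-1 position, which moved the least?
the blue cross

(moved 0.9)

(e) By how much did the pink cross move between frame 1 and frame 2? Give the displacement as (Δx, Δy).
(0.4, 1.8)

The pink cross was at (1.9, 1.8) in frame 1 and (2.3, 3.6) in frame 2.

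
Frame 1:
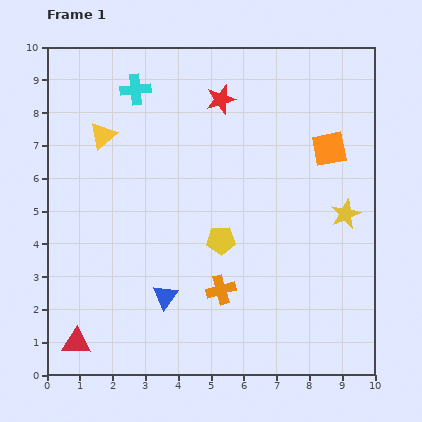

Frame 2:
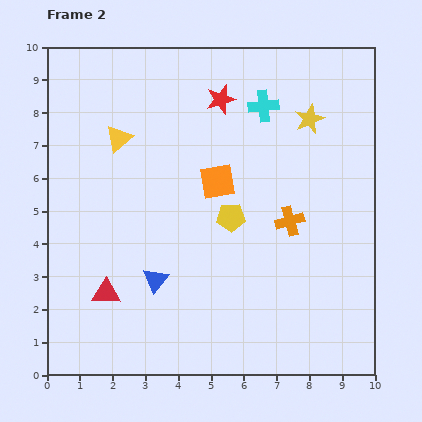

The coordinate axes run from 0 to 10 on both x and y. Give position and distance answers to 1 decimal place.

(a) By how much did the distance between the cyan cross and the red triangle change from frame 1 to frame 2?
-0.4

Distance in frame 1: 7.9. Distance in frame 2: 7.5.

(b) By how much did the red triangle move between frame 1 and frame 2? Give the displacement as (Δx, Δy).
(0.9, 1.5)

The red triangle was at (0.9, 1.0) in frame 1 and (1.8, 2.5) in frame 2.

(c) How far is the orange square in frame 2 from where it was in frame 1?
3.5

The orange square moved from (8.6, 6.9) to (5.2, 5.9), a distance of √(3.4² + 1.0²) ≈ 3.5.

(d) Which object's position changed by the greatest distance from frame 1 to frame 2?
the cyan cross

(moved 3.9; next 3.5)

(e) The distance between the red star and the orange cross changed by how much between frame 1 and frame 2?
-1.5

Distance in frame 1: 5.8. Distance in frame 2: 4.3.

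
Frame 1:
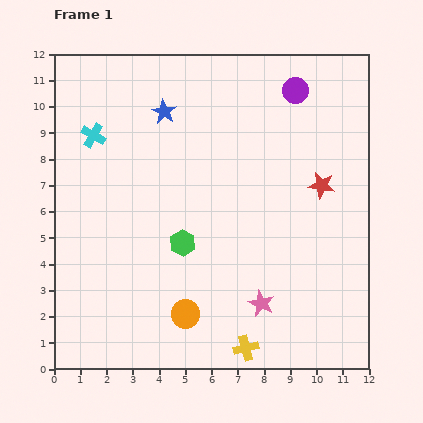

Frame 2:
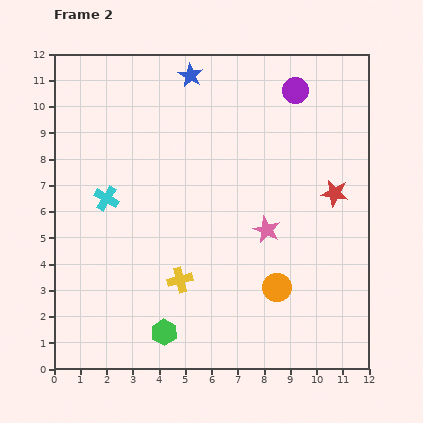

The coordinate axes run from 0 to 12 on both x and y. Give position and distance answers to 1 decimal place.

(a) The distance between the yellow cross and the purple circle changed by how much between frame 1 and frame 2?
-1.6

Distance in frame 1: 10.0. Distance in frame 2: 8.4.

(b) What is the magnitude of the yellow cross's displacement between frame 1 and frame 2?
3.6

The yellow cross moved from (7.3, 0.8) to (4.8, 3.4), a distance of √(2.5² + 2.6²) ≈ 3.6.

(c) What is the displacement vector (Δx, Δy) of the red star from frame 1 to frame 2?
(0.5, -0.3)

The red star was at (10.2, 7.0) in frame 1 and (10.7, 6.7) in frame 2.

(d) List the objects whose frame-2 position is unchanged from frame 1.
the purple circle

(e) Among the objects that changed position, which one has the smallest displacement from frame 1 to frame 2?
the red star

(moved 0.6)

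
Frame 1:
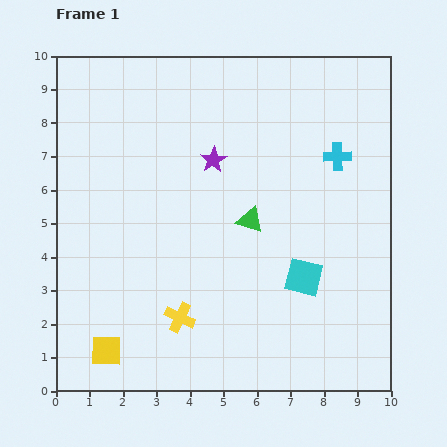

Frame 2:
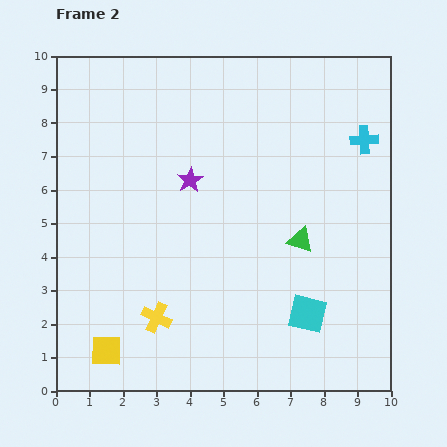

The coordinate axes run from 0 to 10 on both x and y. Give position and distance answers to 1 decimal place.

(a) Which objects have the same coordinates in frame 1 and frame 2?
the yellow square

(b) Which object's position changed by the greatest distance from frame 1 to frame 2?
the green triangle

(moved 1.6; next 1.1)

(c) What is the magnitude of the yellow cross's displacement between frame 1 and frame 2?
0.7

The yellow cross moved from (3.7, 2.2) to (3.0, 2.2), a distance of √(0.7² + 0.0²) ≈ 0.7.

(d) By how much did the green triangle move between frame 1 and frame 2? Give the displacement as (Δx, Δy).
(1.5, -0.6)

The green triangle was at (5.8, 5.1) in frame 1 and (7.3, 4.5) in frame 2.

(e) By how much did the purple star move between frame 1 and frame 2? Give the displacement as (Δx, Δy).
(-0.7, -0.6)

The purple star was at (4.7, 6.9) in frame 1 and (4.0, 6.3) in frame 2.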